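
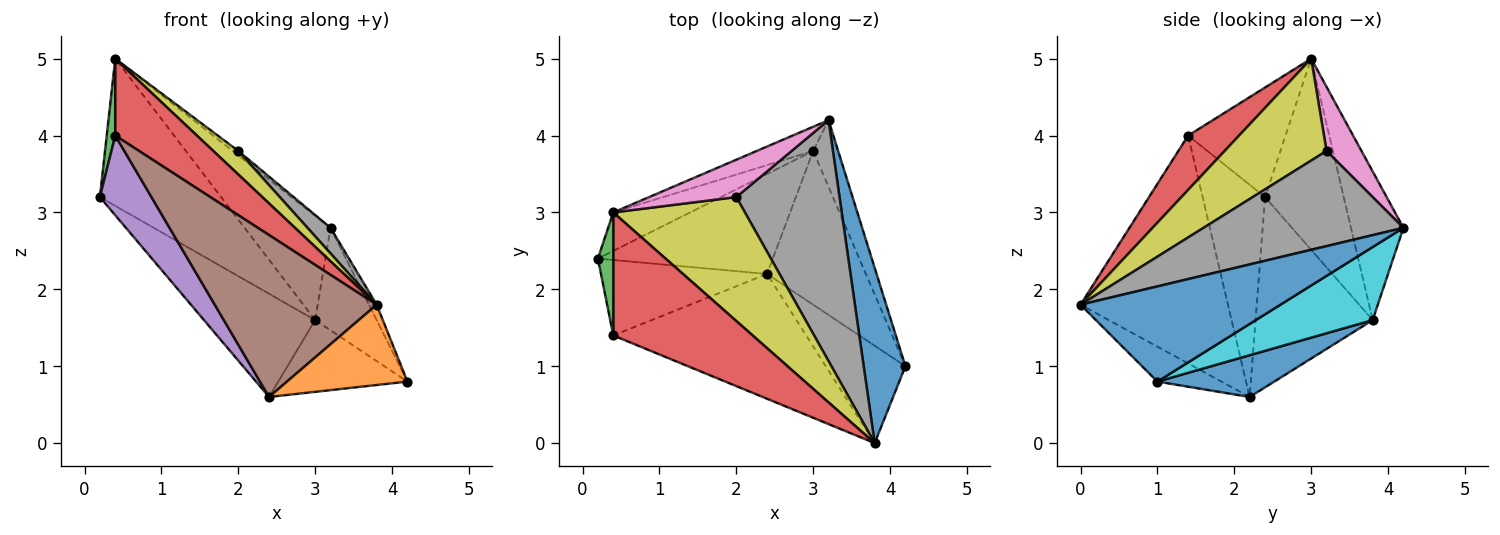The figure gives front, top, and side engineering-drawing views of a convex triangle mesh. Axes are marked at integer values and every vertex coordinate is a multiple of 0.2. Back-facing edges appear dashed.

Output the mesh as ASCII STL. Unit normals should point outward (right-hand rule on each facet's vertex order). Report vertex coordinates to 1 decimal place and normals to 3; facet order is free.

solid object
 facet normal 0.915 0.035 0.401
  outer loop
   vertex 3.8 0.0 1.8
   vertex 4.2 1.0 0.8
   vertex 3.2 4.2 2.8
  endloop
 endfacet
 facet normal -0.321 -0.603 -0.731
  outer loop
   vertex 2.4 2.2 0.6
   vertex 4.2 1.0 0.8
   vertex 3.8 0.0 1.8
  endloop
 endfacet
 facet normal -0.987 -0.087 0.138
  outer loop
   vertex 0.4 1.4 4.0
   vertex 0.4 3.0 5.0
   vertex 0.2 2.4 3.2
  endloop
 endfacet
 facet normal 0.314 -0.503 0.805
  outer loop
   vertex 0.4 1.4 4.0
   vertex 3.8 0.0 1.8
   vertex 0.4 3.0 5.0
  endloop
 endfacet
 facet normal -0.660 -0.545 -0.517
  outer loop
   vertex 0.4 1.4 4.0
   vertex 0.2 2.4 3.2
   vertex 2.4 2.2 0.6
  endloop
 endfacet
 facet normal -0.585 -0.642 -0.495
  outer loop
   vertex 0.4 1.4 4.0
   vertex 2.4 2.2 0.6
   vertex 3.8 0.0 1.8
  endloop
 endfacet
 facet normal 0.590 0.094 0.802
  outer loop
   vertex 2.0 3.2 3.8
   vertex 3.2 4.2 2.8
   vertex 0.4 3.0 5.0
  endloop
 endfacet
 facet normal 0.676 -0.078 0.733
  outer loop
   vertex 2.0 3.2 3.8
   vertex 3.8 0.0 1.8
   vertex 3.2 4.2 2.8
  endloop
 endfacet
 facet normal 0.605 -0.148 0.782
  outer loop
   vertex 2.0 3.2 3.8
   vertex 0.4 3.0 5.0
   vertex 3.8 0.0 1.8
  endloop
 endfacet
 facet normal 0.847 0.446 -0.290
  outer loop
   vertex 3.0 3.8 1.6
   vertex 3.2 4.2 2.8
   vertex 4.2 1.0 0.8
  endloop
 endfacet
 facet normal 0.357 0.395 -0.846
  outer loop
   vertex 3.0 3.8 1.6
   vertex 4.2 1.0 0.8
   vertex 2.4 2.2 0.6
  endloop
 endfacet
 facet normal -0.603 0.573 -0.555
  outer loop
   vertex 3.0 3.8 1.6
   vertex 2.4 2.2 0.6
   vertex 0.2 2.4 3.2
  endloop
 endfacet
 facet normal -0.532 0.819 -0.214
  outer loop
   vertex 3.0 3.8 1.6
   vertex 0.2 2.4 3.2
   vertex 0.4 3.0 5.0
  endloop
 endfacet
 facet normal -0.511 0.837 -0.194
  outer loop
   vertex 3.0 3.8 1.6
   vertex 0.4 3.0 5.0
   vertex 3.2 4.2 2.8
  endloop
 endfacet
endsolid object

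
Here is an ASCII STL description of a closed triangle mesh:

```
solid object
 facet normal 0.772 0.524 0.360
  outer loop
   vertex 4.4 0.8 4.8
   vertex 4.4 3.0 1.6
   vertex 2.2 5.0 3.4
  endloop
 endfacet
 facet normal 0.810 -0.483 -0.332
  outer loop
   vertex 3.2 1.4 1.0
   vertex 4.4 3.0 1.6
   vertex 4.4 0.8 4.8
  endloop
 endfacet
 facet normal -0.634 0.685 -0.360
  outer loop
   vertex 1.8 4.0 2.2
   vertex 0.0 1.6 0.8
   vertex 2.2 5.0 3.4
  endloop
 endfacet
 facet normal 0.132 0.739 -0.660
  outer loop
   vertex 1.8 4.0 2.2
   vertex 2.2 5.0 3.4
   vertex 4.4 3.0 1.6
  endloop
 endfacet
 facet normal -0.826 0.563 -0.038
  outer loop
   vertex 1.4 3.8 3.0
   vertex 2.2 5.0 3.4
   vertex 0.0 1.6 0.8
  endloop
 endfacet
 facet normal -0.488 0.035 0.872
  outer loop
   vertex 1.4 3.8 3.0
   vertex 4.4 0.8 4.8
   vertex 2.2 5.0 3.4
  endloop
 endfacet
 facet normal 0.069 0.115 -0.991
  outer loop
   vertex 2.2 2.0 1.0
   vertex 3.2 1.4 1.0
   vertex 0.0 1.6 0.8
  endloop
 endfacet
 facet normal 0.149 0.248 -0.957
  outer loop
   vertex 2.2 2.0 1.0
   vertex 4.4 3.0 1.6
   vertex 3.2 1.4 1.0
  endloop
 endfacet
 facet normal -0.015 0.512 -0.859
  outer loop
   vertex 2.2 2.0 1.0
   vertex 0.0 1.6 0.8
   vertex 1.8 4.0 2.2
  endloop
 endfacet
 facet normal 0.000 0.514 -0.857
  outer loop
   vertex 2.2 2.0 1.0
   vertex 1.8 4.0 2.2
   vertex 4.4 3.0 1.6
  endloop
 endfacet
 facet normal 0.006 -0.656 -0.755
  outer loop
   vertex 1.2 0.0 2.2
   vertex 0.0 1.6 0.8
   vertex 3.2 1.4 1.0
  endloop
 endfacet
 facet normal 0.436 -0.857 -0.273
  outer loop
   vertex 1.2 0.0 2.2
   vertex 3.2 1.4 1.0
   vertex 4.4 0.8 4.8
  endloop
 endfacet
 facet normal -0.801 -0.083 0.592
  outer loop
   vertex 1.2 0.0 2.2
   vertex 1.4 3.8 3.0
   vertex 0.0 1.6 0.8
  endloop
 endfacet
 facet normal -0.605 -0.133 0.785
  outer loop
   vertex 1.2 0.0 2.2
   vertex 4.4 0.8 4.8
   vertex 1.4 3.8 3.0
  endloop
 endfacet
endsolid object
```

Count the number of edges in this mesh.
21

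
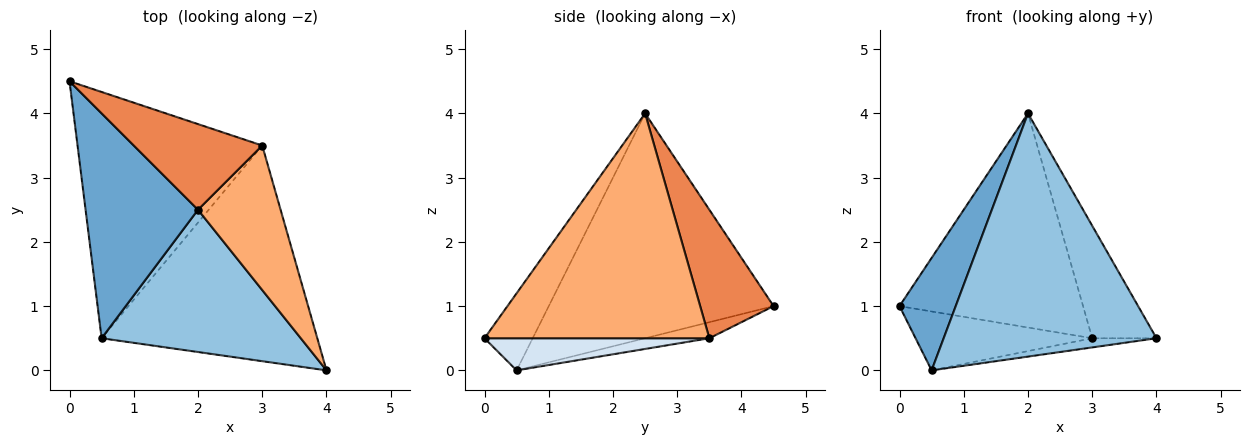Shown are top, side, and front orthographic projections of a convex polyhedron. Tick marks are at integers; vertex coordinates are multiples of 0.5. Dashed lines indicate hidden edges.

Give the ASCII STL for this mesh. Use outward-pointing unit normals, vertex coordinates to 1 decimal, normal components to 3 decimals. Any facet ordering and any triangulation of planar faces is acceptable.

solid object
 facet normal -0.873 -0.218 0.436
  outer loop
   vertex 2.0 2.5 4.0
   vertex 0.0 4.5 1.0
   vertex 0.5 0.5 0.0
  endloop
 endfacet
 facet normal -0.192 -0.847 0.496
  outer loop
   vertex 2.0 2.5 4.0
   vertex 0.5 0.5 0.0
   vertex 4.0 0.0 0.5
  endloop
 endfacet
 facet normal -0.084 0.232 -0.969
  outer loop
   vertex 3.0 3.5 0.5
   vertex 0.5 0.5 0.0
   vertex 0.0 4.5 1.0
  endloop
 endfacet
 facet normal 0.147 0.042 -0.988
  outer loop
   vertex 3.0 3.5 0.5
   vertex 4.0 0.0 0.5
   vertex 0.5 0.5 0.0
  endloop
 endfacet
 facet normal 0.348 0.870 0.348
  outer loop
   vertex 3.0 3.5 0.5
   vertex 0.0 4.5 1.0
   vertex 2.0 2.5 4.0
  endloop
 endfacet
 facet normal 0.907 0.259 0.333
  outer loop
   vertex 3.0 3.5 0.5
   vertex 2.0 2.5 4.0
   vertex 4.0 0.0 0.5
  endloop
 endfacet
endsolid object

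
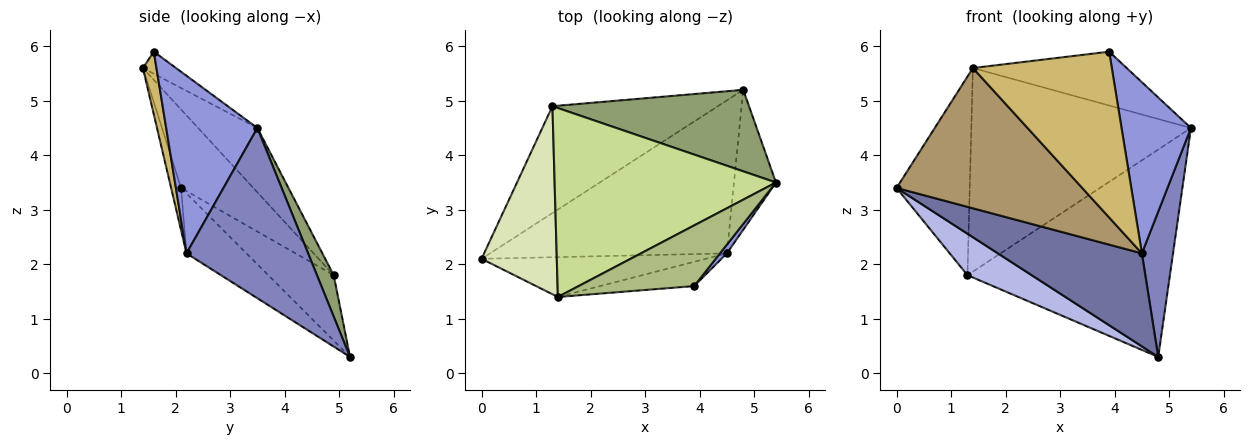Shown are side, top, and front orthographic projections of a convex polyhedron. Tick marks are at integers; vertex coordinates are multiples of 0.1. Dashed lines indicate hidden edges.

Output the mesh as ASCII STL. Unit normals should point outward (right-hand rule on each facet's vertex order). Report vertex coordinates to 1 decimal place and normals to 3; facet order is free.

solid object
 facet normal -0.211 -0.508 -0.835
  outer loop
   vertex 4.5 2.2 2.2
   vertex 0.0 2.1 3.4
   vertex 4.8 5.2 0.3
  endloop
 endfacet
 facet normal 0.942 -0.241 -0.232
  outer loop
   vertex 4.5 2.2 2.2
   vertex 4.8 5.2 0.3
   vertex 5.4 3.5 4.5
  endloop
 endfacet
 facet normal 0.795 -0.605 0.031
  outer loop
   vertex 4.5 2.2 2.2
   vertex 5.4 3.5 4.5
   vertex 3.9 1.6 5.9
  endloop
 endfacet
 facet normal -0.346 -0.339 -0.875
  outer loop
   vertex 1.3 4.9 1.8
   vertex 4.8 5.2 0.3
   vertex 0.0 2.1 3.4
  endloop
 endfacet
 facet normal 0.077 0.928 0.365
  outer loop
   vertex 1.3 4.9 1.8
   vertex 5.4 3.5 4.5
   vertex 4.8 5.2 0.3
  endloop
 endfacet
 facet normal -0.141 0.657 0.740
  outer loop
   vertex 1.4 1.4 5.6
   vertex 3.9 1.6 5.9
   vertex 5.4 3.5 4.5
  endloop
 endfacet
 facet normal -0.194 0.719 0.667
  outer loop
   vertex 1.4 1.4 5.6
   vertex 5.4 3.5 4.5
   vertex 1.3 4.9 1.8
  endloop
 endfacet
 facet normal -0.583 0.590 0.559
  outer loop
   vertex 1.4 1.4 5.6
   vertex 1.3 4.9 1.8
   vertex 0.0 2.1 3.4
  endloop
 endfacet
 facet normal -0.051 -0.961 -0.273
  outer loop
   vertex 1.4 1.4 5.6
   vertex 0.0 2.1 3.4
   vertex 4.5 2.2 2.2
  endloop
 endfacet
 facet normal 0.096 -0.985 -0.144
  outer loop
   vertex 1.4 1.4 5.6
   vertex 4.5 2.2 2.2
   vertex 3.9 1.6 5.9
  endloop
 endfacet
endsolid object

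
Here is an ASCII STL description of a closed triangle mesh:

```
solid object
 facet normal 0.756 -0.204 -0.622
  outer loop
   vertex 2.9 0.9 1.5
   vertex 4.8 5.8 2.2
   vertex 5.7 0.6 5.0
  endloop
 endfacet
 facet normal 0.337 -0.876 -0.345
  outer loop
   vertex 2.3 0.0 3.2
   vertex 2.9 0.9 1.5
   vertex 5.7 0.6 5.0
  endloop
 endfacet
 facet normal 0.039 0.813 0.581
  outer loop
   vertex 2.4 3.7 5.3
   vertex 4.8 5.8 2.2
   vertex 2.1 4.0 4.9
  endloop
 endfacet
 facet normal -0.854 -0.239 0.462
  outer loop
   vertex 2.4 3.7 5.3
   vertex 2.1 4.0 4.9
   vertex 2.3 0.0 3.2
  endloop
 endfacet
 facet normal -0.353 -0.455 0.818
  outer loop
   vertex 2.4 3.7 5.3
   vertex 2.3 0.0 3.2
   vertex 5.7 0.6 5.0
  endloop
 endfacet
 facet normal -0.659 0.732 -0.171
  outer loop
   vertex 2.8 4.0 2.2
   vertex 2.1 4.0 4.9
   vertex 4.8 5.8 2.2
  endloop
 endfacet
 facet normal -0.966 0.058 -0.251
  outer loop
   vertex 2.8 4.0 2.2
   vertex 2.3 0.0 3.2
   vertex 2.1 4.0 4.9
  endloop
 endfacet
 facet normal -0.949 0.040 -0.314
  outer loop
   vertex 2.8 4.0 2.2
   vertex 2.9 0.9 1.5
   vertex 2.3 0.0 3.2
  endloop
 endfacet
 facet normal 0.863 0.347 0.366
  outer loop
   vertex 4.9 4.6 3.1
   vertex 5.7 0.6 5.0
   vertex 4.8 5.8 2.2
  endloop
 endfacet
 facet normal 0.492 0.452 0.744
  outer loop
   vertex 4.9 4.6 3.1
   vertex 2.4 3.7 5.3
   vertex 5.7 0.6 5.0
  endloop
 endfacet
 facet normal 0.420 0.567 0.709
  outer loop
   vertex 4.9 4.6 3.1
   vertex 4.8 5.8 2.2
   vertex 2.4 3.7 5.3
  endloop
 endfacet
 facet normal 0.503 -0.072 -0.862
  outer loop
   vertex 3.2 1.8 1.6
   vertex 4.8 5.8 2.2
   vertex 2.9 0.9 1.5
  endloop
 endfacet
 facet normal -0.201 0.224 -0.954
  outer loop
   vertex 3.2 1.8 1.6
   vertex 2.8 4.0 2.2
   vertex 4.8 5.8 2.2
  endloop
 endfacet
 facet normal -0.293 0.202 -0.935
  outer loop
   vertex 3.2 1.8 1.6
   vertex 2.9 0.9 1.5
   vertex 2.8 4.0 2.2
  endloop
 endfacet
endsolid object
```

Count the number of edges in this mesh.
21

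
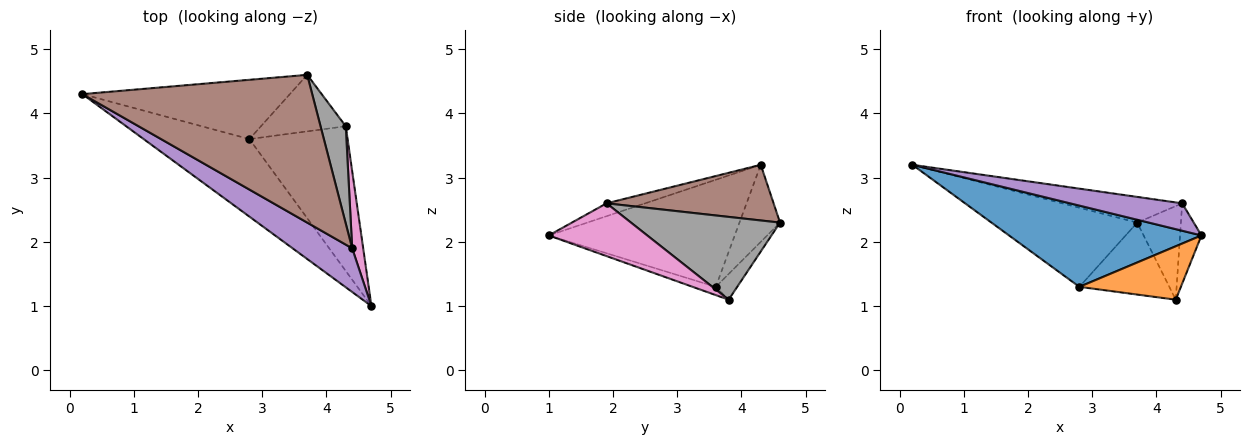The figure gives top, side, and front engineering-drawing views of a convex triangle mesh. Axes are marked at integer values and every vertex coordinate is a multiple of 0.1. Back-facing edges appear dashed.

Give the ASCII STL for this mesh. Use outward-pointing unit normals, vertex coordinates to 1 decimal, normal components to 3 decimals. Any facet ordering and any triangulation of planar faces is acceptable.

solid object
 facet normal -0.573 -0.593 -0.566
  outer loop
   vertex 2.8 3.6 1.3
   vertex 4.7 1.0 2.1
   vertex 0.2 4.3 3.2
  endloop
 endfacet
 facet normal -0.079 -0.345 -0.935
  outer loop
   vertex 2.8 3.6 1.3
   vertex 4.3 3.8 1.1
   vertex 4.7 1.0 2.1
  endloop
 endfacet
 facet normal -0.217 0.781 -0.585
  outer loop
   vertex 2.8 3.6 1.3
   vertex 0.2 4.3 3.2
   vertex 3.7 4.6 2.3
  endloop
 endfacet
 facet normal -0.184 0.773 -0.607
  outer loop
   vertex 2.8 3.6 1.3
   vertex 3.7 4.6 2.3
   vertex 4.3 3.8 1.1
  endloop
 endfacet
 facet normal -0.180 -0.523 0.833
  outer loop
   vertex 4.4 1.9 2.6
   vertex 0.2 4.3 3.2
   vertex 4.7 1.0 2.1
  endloop
 endfacet
 facet normal 0.232 0.167 0.958
  outer loop
   vertex 4.4 1.9 2.6
   vertex 3.7 4.6 2.3
   vertex 0.2 4.3 3.2
  endloop
 endfacet
 facet normal 0.957 0.208 0.200
  outer loop
   vertex 4.4 1.9 2.6
   vertex 4.7 1.0 2.1
   vertex 4.3 3.8 1.1
  endloop
 endfacet
 facet normal 0.921 0.270 0.281
  outer loop
   vertex 4.4 1.9 2.6
   vertex 4.3 3.8 1.1
   vertex 3.7 4.6 2.3
  endloop
 endfacet
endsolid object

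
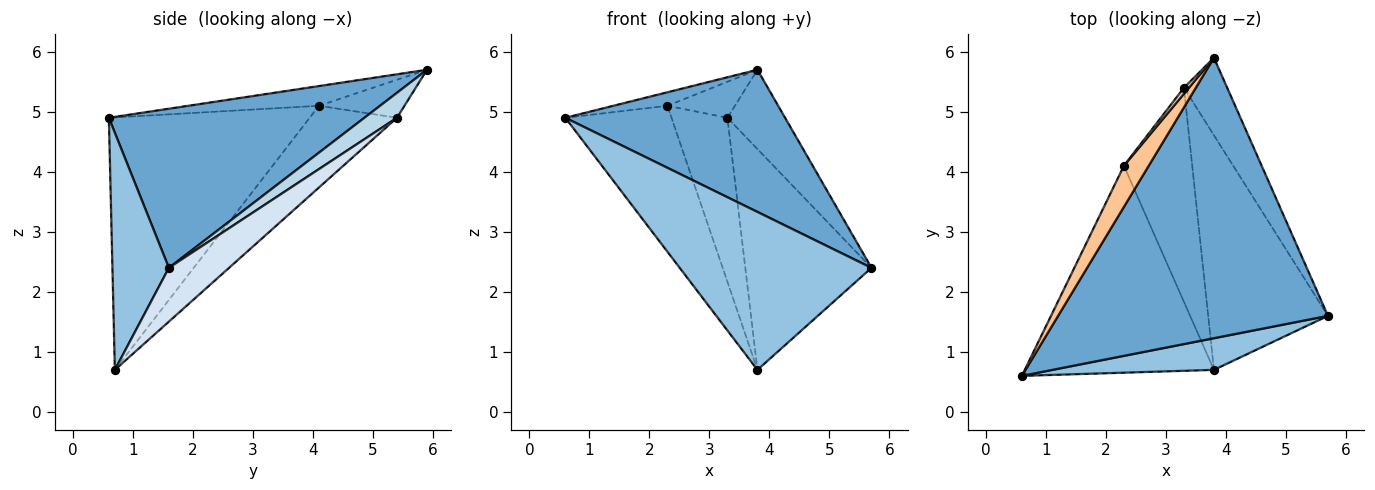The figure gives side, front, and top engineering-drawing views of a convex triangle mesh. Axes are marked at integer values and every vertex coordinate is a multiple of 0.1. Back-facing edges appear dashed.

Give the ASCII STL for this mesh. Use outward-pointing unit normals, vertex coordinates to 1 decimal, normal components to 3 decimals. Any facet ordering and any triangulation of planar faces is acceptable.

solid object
 facet normal 0.465 -0.400 0.789
  outer loop
   vertex 3.8 5.9 5.7
   vertex 0.6 0.6 4.9
   vertex 5.7 1.6 2.4
  endloop
 endfacet
 facet normal 0.277 -0.942 0.189
  outer loop
   vertex 3.8 0.7 0.7
   vertex 5.7 1.6 2.4
   vertex 0.6 0.6 4.9
  endloop
 endfacet
 facet normal 0.374 0.663 -0.648
  outer loop
   vertex 3.3 5.4 4.9
   vertex 3.8 5.9 5.7
   vertex 5.7 1.6 2.4
  endloop
 endfacet
 facet normal 0.311 0.652 -0.692
  outer loop
   vertex 3.3 5.4 4.9
   vertex 5.7 1.6 2.4
   vertex 3.8 0.7 0.7
  endloop
 endfacet
 facet normal -0.737 0.390 -0.552
  outer loop
   vertex 2.3 4.1 5.1
   vertex 3.8 0.7 0.7
   vertex 0.6 0.6 4.9
  endloop
 endfacet
 facet normal -0.689 0.441 -0.576
  outer loop
   vertex 2.3 4.1 5.1
   vertex 3.3 5.4 4.9
   vertex 3.8 0.7 0.7
  endloop
 endfacet
 facet normal -0.602 0.249 0.758
  outer loop
   vertex 2.3 4.1 5.1
   vertex 0.6 0.6 4.9
   vertex 3.8 5.9 5.7
  endloop
 endfacet
 facet normal -0.781 0.616 0.103
  outer loop
   vertex 2.3 4.1 5.1
   vertex 3.8 5.9 5.7
   vertex 3.3 5.4 4.9
  endloop
 endfacet
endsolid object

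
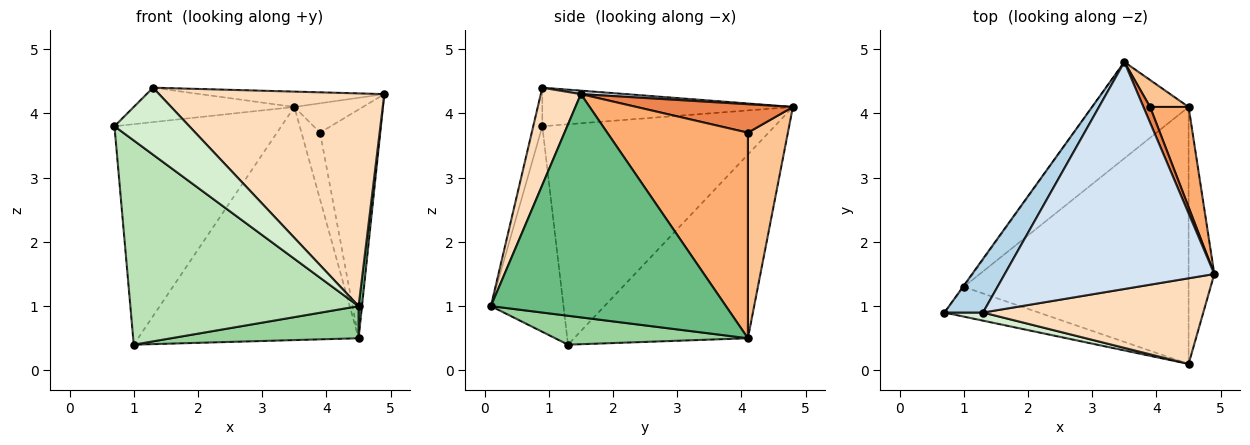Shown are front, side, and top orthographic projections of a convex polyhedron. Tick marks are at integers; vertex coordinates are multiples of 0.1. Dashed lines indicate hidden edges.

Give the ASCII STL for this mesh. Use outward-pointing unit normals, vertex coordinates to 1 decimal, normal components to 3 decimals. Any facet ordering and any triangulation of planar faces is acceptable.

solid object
 facet normal -0.812 0.583 -0.003
  outer loop
   vertex 1.0 1.3 0.4
   vertex 0.7 0.9 3.8
   vertex 3.5 4.8 4.1
  endloop
 endfacet
 facet normal -0.589 0.747 -0.309
  outer loop
   vertex 4.5 4.1 0.5
   vertex 1.0 1.3 0.4
   vertex 3.5 4.8 4.1
  endloop
 endfacet
 facet normal -0.644 0.413 0.644
  outer loop
   vertex 1.3 0.9 4.4
   vertex 3.5 4.8 4.1
   vertex 0.7 0.9 3.8
  endloop
 endfacet
 facet normal 0.016 0.067 0.998
  outer loop
   vertex 1.3 0.9 4.4
   vertex 4.9 1.5 4.3
   vertex 3.5 4.8 4.1
  endloop
 endfacet
 facet normal 0.896 0.393 0.209
  outer loop
   vertex 3.9 4.1 3.7
   vertex 3.5 4.8 4.1
   vertex 4.9 1.5 4.3
  endloop
 endfacet
 facet normal 0.906 0.388 0.170
  outer loop
   vertex 3.9 4.1 3.7
   vertex 4.9 1.5 4.3
   vertex 4.5 4.1 0.5
  endloop
 endfacet
 facet normal 0.894 0.415 0.168
  outer loop
   vertex 3.9 4.1 3.7
   vertex 4.5 4.1 0.5
   vertex 3.5 4.8 4.1
  endloop
 endfacet
 facet normal 0.163 -0.915 0.369
  outer loop
   vertex 4.5 0.1 1.0
   vertex 4.9 1.5 4.3
   vertex 1.3 0.9 4.4
  endloop
 endfacet
 facet normal 0.993 -0.014 -0.114
  outer loop
   vertex 4.5 0.1 1.0
   vertex 4.5 4.1 0.5
   vertex 4.9 1.5 4.3
  endloop
 endfacet
 facet normal 0.127 -0.123 -0.984
  outer loop
   vertex 4.5 0.1 1.0
   vertex 1.0 1.3 0.4
   vertex 4.5 4.1 0.5
  endloop
 endfacet
 facet normal -0.300 -0.944 -0.138
  outer loop
   vertex 4.5 0.1 1.0
   vertex 0.7 0.9 3.8
   vertex 1.0 1.3 0.4
  endloop
 endfacet
 facet normal -0.119 -0.986 0.119
  outer loop
   vertex 4.5 0.1 1.0
   vertex 1.3 0.9 4.4
   vertex 0.7 0.9 3.8
  endloop
 endfacet
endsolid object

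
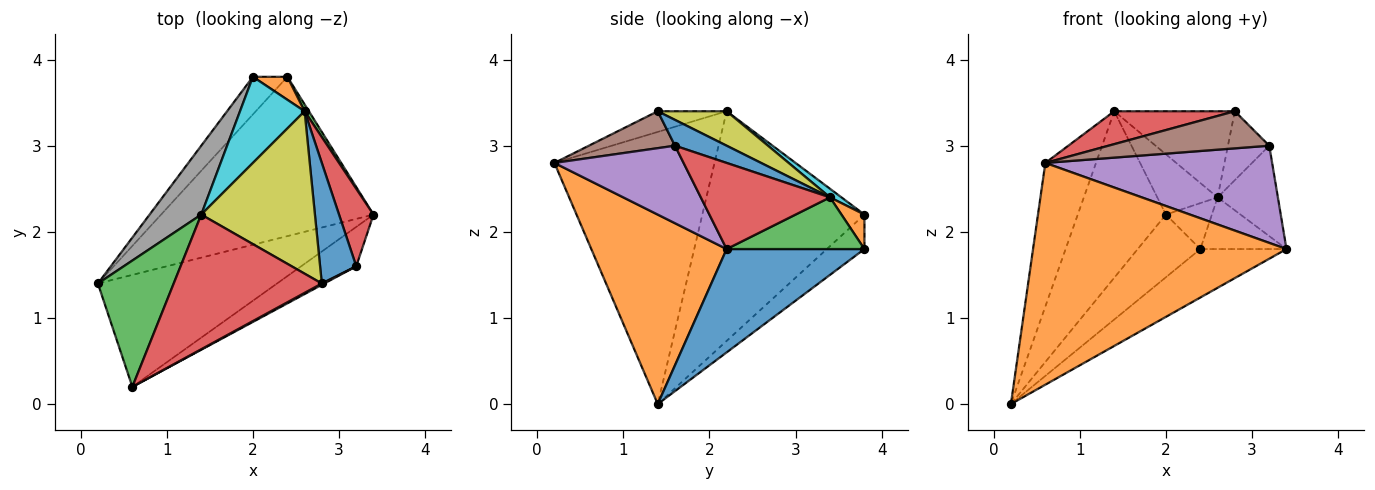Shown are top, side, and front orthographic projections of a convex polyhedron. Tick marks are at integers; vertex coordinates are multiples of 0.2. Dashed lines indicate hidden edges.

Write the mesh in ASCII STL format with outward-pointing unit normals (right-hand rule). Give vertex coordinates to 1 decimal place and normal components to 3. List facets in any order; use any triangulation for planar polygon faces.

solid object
 facet normal 0.422 0.264 -0.867
  outer loop
   vertex 2.4 3.8 1.8
   vertex 3.4 2.2 1.8
   vertex 0.2 1.4 0.0
  endloop
 endfacet
 facet normal 0.430 -0.806 -0.407
  outer loop
   vertex 0.6 0.2 2.8
   vertex 0.2 1.4 0.0
   vertex 3.4 2.2 1.8
  endloop
 endfacet
 facet normal -0.921 0.292 0.257
  outer loop
   vertex 1.4 2.2 3.4
   vertex 0.2 1.4 0.0
   vertex 0.6 0.2 2.8
  endloop
 endfacet
 facet normal -0.134 -0.235 0.963
  outer loop
   vertex 1.4 2.2 3.4
   vertex 0.6 0.2 2.8
   vertex 2.8 1.4 3.4
  endloop
 endfacet
 facet normal 0.467 -0.820 -0.332
  outer loop
   vertex 3.2 1.6 3.0
   vertex 0.6 0.2 2.8
   vertex 3.4 2.2 1.8
  endloop
 endfacet
 facet normal 0.472 -0.881 0.031
  outer loop
   vertex 3.2 1.6 3.0
   vertex 2.8 1.4 3.4
   vertex 0.6 0.2 2.8
  endloop
 endfacet
 facet normal -0.457 0.762 -0.457
  outer loop
   vertex 2.0 3.8 2.2
   vertex 2.4 3.8 1.8
   vertex 0.2 1.4 0.0
  endloop
 endfacet
 facet normal -0.862 0.469 0.194
  outer loop
   vertex 2.0 3.8 2.2
   vertex 0.2 1.4 0.0
   vertex 1.4 2.2 3.4
  endloop
 endfacet
 facet normal 0.259 0.453 0.853
  outer loop
   vertex 2.6 3.4 2.4
   vertex 1.4 2.2 3.4
   vertex 2.8 1.4 3.4
  endloop
 endfacet
 facet normal 0.109 0.570 0.814
  outer loop
   vertex 2.6 3.4 2.4
   vertex 2.0 3.8 2.2
   vertex 1.4 2.2 3.4
  endloop
 endfacet
 facet normal 0.527 0.422 0.738
  outer loop
   vertex 2.6 3.4 2.4
   vertex 2.8 1.4 3.4
   vertex 3.2 1.6 3.0
  endloop
 endfacet
 facet normal 0.408 0.816 0.408
  outer loop
   vertex 2.6 3.4 2.4
   vertex 2.4 3.8 1.8
   vertex 2.0 3.8 2.2
  endloop
 endfacet
 facet normal 0.846 0.529 0.070
  outer loop
   vertex 2.6 3.4 2.4
   vertex 3.4 2.2 1.8
   vertex 2.4 3.8 1.8
  endloop
 endfacet
 facet normal 0.852 0.398 0.341
  outer loop
   vertex 2.6 3.4 2.4
   vertex 3.2 1.6 3.0
   vertex 3.4 2.2 1.8
  endloop
 endfacet
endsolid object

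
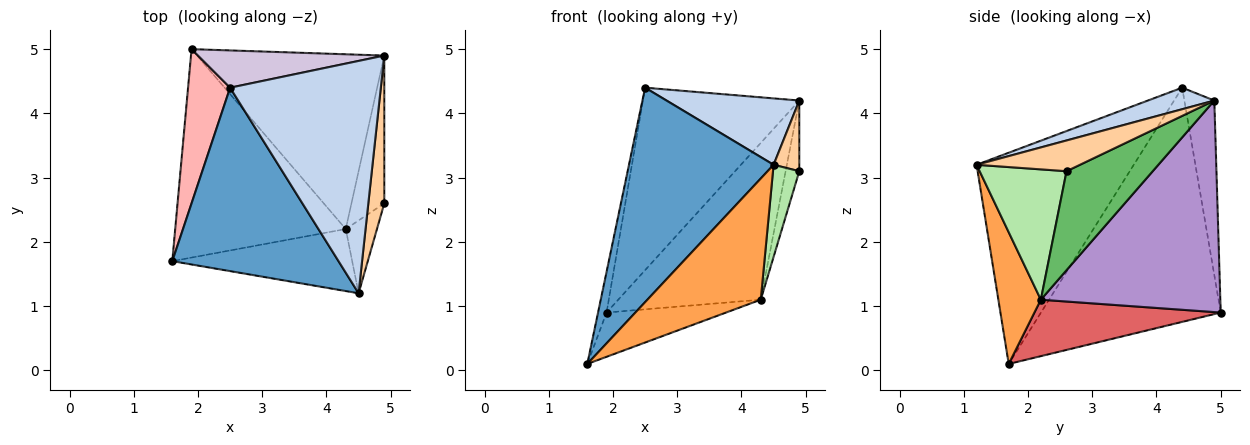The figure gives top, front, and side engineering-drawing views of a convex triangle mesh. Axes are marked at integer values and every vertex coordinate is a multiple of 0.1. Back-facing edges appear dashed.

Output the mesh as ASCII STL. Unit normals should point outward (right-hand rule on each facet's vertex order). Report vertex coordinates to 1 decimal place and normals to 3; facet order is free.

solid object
 facet normal -0.637 -0.586 0.501
  outer loop
   vertex 2.5 4.4 4.4
   vertex 1.6 1.7 0.1
   vertex 4.5 1.2 3.2
  endloop
 endfacet
 facet normal 0.136 -0.272 0.953
  outer loop
   vertex 2.5 4.4 4.4
   vertex 4.5 1.2 3.2
   vertex 4.9 4.9 4.2
  endloop
 endfacet
 facet normal 0.316 -0.844 -0.432
  outer loop
   vertex 4.3 2.2 1.1
   vertex 4.5 1.2 3.2
   vertex 1.6 1.7 0.1
  endloop
 endfacet
 facet normal 0.866 -0.215 0.450
  outer loop
   vertex 4.9 2.6 3.1
   vertex 4.9 4.9 4.2
   vertex 4.5 1.2 3.2
  endloop
 endfacet
 facet normal 0.939 0.149 -0.311
  outer loop
   vertex 4.9 2.6 3.1
   vertex 4.3 2.2 1.1
   vertex 4.9 4.9 4.2
  endloop
 endfacet
 facet normal 0.933 -0.282 -0.223
  outer loop
   vertex 4.9 2.6 3.1
   vertex 4.5 1.2 3.2
   vertex 4.3 2.2 1.1
  endloop
 endfacet
 facet normal 0.308 0.198 -0.931
  outer loop
   vertex 1.9 5.0 0.9
   vertex 4.3 2.2 1.1
   vertex 1.6 1.7 0.1
  endloop
 endfacet
 facet normal -0.983 0.047 0.177
  outer loop
   vertex 1.9 5.0 0.9
   vertex 1.6 1.7 0.1
   vertex 2.5 4.4 4.4
  endloop
 endfacet
 facet normal 0.644 0.511 -0.570
  outer loop
   vertex 1.9 5.0 0.9
   vertex 4.9 4.9 4.2
   vertex 4.3 2.2 1.1
  endloop
 endfacet
 facet normal -0.184 0.963 0.197
  outer loop
   vertex 1.9 5.0 0.9
   vertex 2.5 4.4 4.4
   vertex 4.9 4.9 4.2
  endloop
 endfacet
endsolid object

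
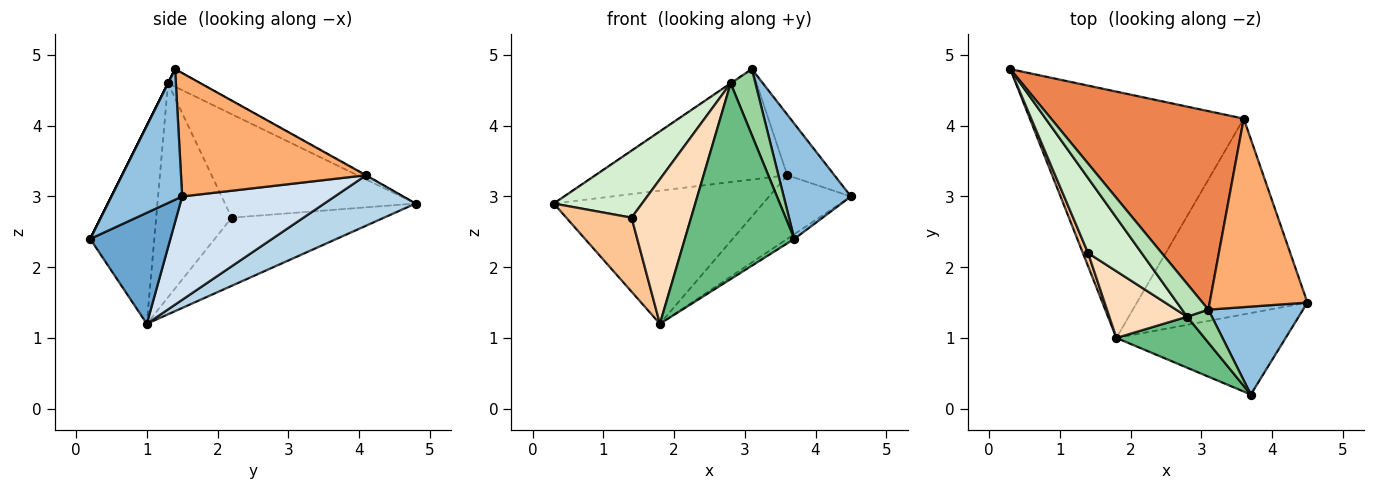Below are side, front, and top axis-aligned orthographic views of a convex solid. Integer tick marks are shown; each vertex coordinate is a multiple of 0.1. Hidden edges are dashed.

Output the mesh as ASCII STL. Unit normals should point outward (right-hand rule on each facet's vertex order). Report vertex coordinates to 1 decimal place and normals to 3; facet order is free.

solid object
 facet normal 0.548 0.048 -0.835
  outer loop
   vertex 3.7 0.2 2.4
   vertex 1.8 1.0 1.2
   vertex 4.5 1.5 3.0
  endloop
 endfacet
 facet normal 0.642 -0.610 0.465
  outer loop
   vertex 3.7 0.2 2.4
   vertex 4.5 1.5 3.0
   vertex 3.1 1.4 4.8
  endloop
 endfacet
 facet normal 0.203 0.466 -0.861
  outer loop
   vertex 3.6 4.1 3.3
   vertex 1.8 1.0 1.2
   vertex 0.3 4.8 2.9
  endloop
 endfacet
 facet normal 0.500 0.268 -0.824
  outer loop
   vertex 3.6 4.1 3.3
   vertex 4.5 1.5 3.0
   vertex 1.8 1.0 1.2
  endloop
 endfacet
 facet normal -0.003 0.486 0.874
  outer loop
   vertex 3.6 4.1 3.3
   vertex 0.3 4.8 2.9
   vertex 3.1 1.4 4.8
  endloop
 endfacet
 facet normal 0.769 0.196 0.609
  outer loop
   vertex 3.6 4.1 3.3
   vertex 3.1 1.4 4.8
   vertex 4.5 1.5 3.0
  endloop
 endfacet
 facet normal -0.917 -0.393 0.070
  outer loop
   vertex 1.4 2.2 2.7
   vertex 0.3 4.8 2.9
   vertex 1.8 1.0 1.2
  endloop
 endfacet
 facet normal -0.755 -0.595 0.275
  outer loop
   vertex 2.8 1.3 4.6
   vertex 1.4 2.2 2.7
   vertex 1.8 1.0 1.2
  endloop
 endfacet
 facet normal -0.493 -0.842 0.219
  outer loop
   vertex 2.8 1.3 4.6
   vertex 1.8 1.0 1.2
   vertex 3.7 0.2 2.4
  endloop
 endfacet
 facet normal 0.000 -0.894 0.447
  outer loop
   vertex 2.8 1.3 4.6
   vertex 3.7 0.2 2.4
   vertex 3.1 1.4 4.8
  endloop
 endfacet
 facet normal -0.556 0.006 0.831
  outer loop
   vertex 2.8 1.3 4.6
   vertex 3.1 1.4 4.8
   vertex 0.3 4.8 2.9
  endloop
 endfacet
 facet normal -0.821 -0.380 0.425
  outer loop
   vertex 2.8 1.3 4.6
   vertex 0.3 4.8 2.9
   vertex 1.4 2.2 2.7
  endloop
 endfacet
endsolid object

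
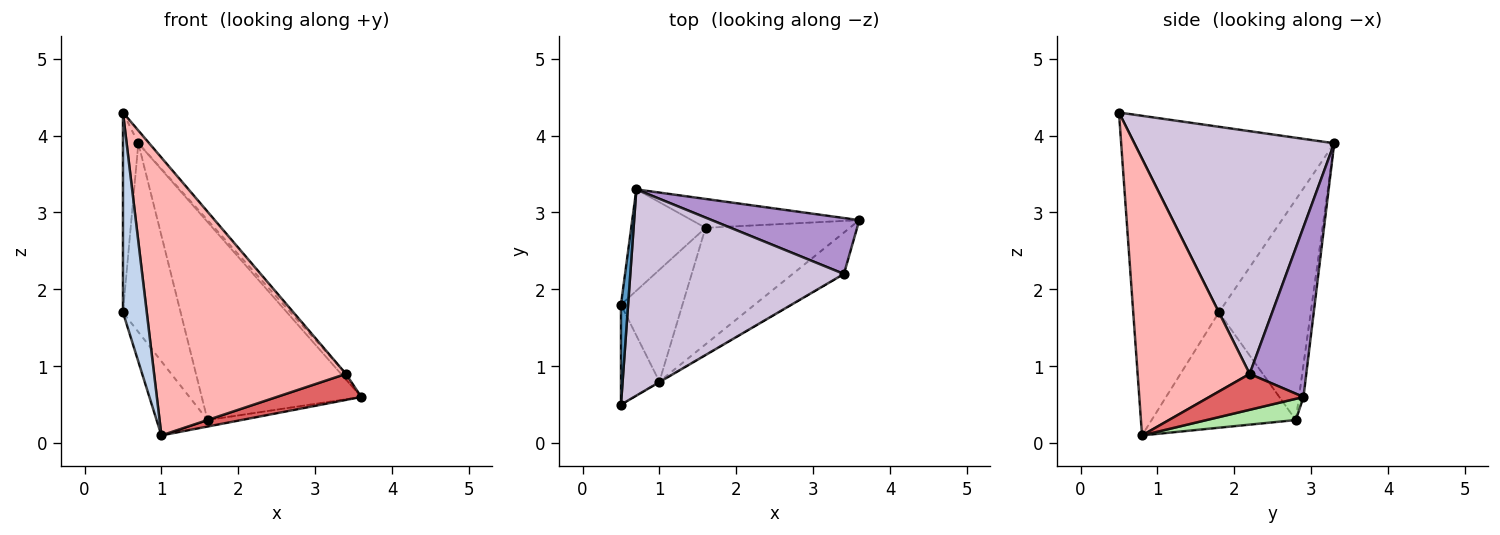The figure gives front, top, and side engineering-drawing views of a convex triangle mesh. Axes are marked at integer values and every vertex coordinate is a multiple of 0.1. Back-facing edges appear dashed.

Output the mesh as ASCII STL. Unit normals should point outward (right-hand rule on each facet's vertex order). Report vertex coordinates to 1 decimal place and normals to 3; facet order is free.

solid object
 facet normal -0.996 0.077 0.038
  outer loop
   vertex 0.5 0.5 4.3
   vertex 0.7 3.3 3.9
   vertex 0.5 1.8 1.7
  endloop
 endfacet
 facet normal -0.955 -0.265 -0.133
  outer loop
   vertex 1.0 0.8 0.1
   vertex 0.5 0.5 4.3
   vertex 0.5 1.8 1.7
  endloop
 endfacet
 facet normal -0.814 0.511 -0.275
  outer loop
   vertex 1.6 2.8 0.3
   vertex 0.5 1.8 1.7
   vertex 0.7 3.3 3.9
  endloop
 endfacet
 facet normal -0.028 0.989 -0.144
  outer loop
   vertex 1.6 2.8 0.3
   vertex 0.7 3.3 3.9
   vertex 3.6 2.9 0.6
  endloop
 endfacet
 facet normal -0.842 0.298 -0.449
  outer loop
   vertex 1.6 2.8 0.3
   vertex 1.0 0.8 0.1
   vertex 0.5 1.8 1.7
  endloop
 endfacet
 facet normal 0.145 0.055 -0.988
  outer loop
   vertex 1.6 2.8 0.3
   vertex 3.6 2.9 0.6
   vertex 1.0 0.8 0.1
  endloop
 endfacet
 facet normal 0.510 -0.458 -0.728
  outer loop
   vertex 3.4 2.2 0.9
   vertex 1.0 0.8 0.1
   vertex 3.6 2.9 0.6
  endloop
 endfacet
 facet normal 0.504 -0.864 -0.002
  outer loop
   vertex 3.4 2.2 0.9
   vertex 0.5 0.5 4.3
   vertex 1.0 0.8 0.1
  endloop
 endfacet
 facet normal 0.753 0.065 0.654
  outer loop
   vertex 3.4 2.2 0.9
   vertex 3.6 2.9 0.6
   vertex 0.7 3.3 3.9
  endloop
 endfacet
 facet normal 0.750 0.041 0.660
  outer loop
   vertex 3.4 2.2 0.9
   vertex 0.7 3.3 3.9
   vertex 0.5 0.5 4.3
  endloop
 endfacet
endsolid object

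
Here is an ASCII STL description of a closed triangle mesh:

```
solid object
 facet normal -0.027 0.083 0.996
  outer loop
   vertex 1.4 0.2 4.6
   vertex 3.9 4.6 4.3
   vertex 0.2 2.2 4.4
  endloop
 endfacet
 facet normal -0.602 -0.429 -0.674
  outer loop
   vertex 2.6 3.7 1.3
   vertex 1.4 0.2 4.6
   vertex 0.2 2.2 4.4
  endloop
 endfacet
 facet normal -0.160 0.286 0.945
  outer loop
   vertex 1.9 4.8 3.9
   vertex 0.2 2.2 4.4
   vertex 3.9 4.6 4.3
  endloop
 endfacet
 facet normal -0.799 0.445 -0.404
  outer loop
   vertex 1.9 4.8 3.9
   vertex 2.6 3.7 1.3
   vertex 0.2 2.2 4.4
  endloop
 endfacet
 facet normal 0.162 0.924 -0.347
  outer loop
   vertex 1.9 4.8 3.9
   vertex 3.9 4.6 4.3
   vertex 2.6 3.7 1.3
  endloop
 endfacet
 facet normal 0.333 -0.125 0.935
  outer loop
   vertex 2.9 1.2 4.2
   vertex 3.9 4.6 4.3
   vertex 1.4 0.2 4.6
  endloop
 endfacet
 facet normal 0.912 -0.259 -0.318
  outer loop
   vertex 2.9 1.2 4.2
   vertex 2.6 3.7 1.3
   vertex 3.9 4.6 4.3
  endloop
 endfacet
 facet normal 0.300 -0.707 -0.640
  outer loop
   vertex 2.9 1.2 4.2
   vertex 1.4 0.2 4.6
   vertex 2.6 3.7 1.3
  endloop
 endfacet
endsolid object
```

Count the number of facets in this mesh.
8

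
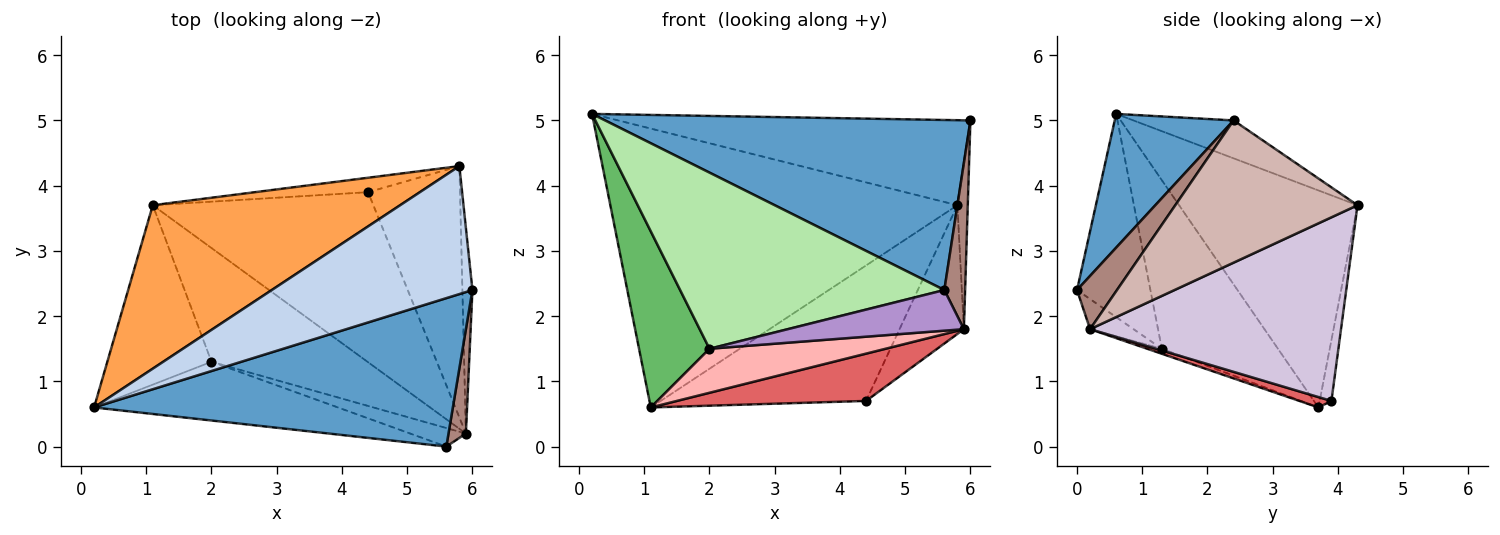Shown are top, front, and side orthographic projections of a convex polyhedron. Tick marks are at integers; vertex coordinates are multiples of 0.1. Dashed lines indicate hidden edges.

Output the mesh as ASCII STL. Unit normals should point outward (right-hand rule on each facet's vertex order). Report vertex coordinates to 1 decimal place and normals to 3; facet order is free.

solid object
 facet normal 0.238 -0.732 0.639
  outer loop
   vertex 5.6 0.0 2.4
   vertex 6.0 2.4 5.0
   vertex 0.2 0.6 5.1
  endloop
 endfacet
 facet normal -0.155 0.547 0.823
  outer loop
   vertex 5.8 4.3 3.7
   vertex 0.2 0.6 5.1
   vertex 6.0 2.4 5.0
  endloop
 endfacet
 facet normal -0.406 0.789 0.462
  outer loop
   vertex 5.8 4.3 3.7
   vertex 1.1 3.7 0.6
   vertex 0.2 0.6 5.1
  endloop
 endfacet
 facet normal -0.057 0.993 -0.106
  outer loop
   vertex 5.8 4.3 3.7
   vertex 4.4 3.9 0.7
   vertex 1.1 3.7 0.6
  endloop
 endfacet
 facet normal -0.756 -0.459 -0.467
  outer loop
   vertex 2.0 1.3 1.5
   vertex 0.2 0.6 5.1
   vertex 1.1 3.7 0.6
  endloop
 endfacet
 facet normal -0.255 -0.917 -0.306
  outer loop
   vertex 2.0 1.3 1.5
   vertex 5.6 0.0 2.4
   vertex 0.2 0.6 5.1
  endloop
 endfacet
 facet normal 0.045 -0.268 -0.962
  outer loop
   vertex 5.9 0.2 1.8
   vertex 1.1 3.7 0.6
   vertex 4.4 3.9 0.7
  endloop
 endfacet
 facet normal -0.030 -0.361 -0.932
  outer loop
   vertex 5.9 0.2 1.8
   vertex 2.0 1.3 1.5
   vertex 1.1 3.7 0.6
  endloop
 endfacet
 facet normal -0.219 -0.887 -0.405
  outer loop
   vertex 5.9 0.2 1.8
   vertex 5.6 0.0 2.4
   vertex 2.0 1.3 1.5
  endloop
 endfacet
 facet normal 0.871 0.224 -0.437
  outer loop
   vertex 5.9 0.2 1.8
   vertex 4.4 3.9 0.7
   vertex 5.8 4.3 3.7
  endloop
 endfacet
 facet normal 0.852 -0.443 0.278
  outer loop
   vertex 5.9 0.2 1.8
   vertex 6.0 2.4 5.0
   vertex 5.6 0.0 2.4
  endloop
 endfacet
 facet normal 0.996 0.057 -0.070
  outer loop
   vertex 5.9 0.2 1.8
   vertex 5.8 4.3 3.7
   vertex 6.0 2.4 5.0
  endloop
 endfacet
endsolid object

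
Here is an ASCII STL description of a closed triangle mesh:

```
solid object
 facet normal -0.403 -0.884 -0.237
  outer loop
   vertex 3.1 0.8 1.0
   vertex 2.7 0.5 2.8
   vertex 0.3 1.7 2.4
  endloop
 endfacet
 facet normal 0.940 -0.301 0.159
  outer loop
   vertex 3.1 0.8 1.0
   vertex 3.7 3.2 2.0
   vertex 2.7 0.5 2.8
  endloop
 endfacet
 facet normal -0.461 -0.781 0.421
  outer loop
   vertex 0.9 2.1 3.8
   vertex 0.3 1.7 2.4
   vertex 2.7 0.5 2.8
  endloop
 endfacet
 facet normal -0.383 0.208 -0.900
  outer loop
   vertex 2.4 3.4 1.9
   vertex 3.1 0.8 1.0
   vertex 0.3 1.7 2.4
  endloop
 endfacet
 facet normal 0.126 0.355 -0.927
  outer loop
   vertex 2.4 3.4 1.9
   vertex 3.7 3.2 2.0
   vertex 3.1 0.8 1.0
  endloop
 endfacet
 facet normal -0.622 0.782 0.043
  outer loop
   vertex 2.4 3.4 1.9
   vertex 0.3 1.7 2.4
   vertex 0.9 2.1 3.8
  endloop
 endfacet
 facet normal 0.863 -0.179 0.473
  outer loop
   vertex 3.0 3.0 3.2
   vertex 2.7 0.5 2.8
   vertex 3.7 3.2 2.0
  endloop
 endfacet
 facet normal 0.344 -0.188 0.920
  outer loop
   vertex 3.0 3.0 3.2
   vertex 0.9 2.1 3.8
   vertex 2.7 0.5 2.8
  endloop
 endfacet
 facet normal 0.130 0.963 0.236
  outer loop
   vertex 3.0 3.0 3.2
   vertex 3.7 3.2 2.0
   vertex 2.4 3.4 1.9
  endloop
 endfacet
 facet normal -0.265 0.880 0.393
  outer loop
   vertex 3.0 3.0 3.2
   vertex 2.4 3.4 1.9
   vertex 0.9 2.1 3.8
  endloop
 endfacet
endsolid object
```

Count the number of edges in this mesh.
15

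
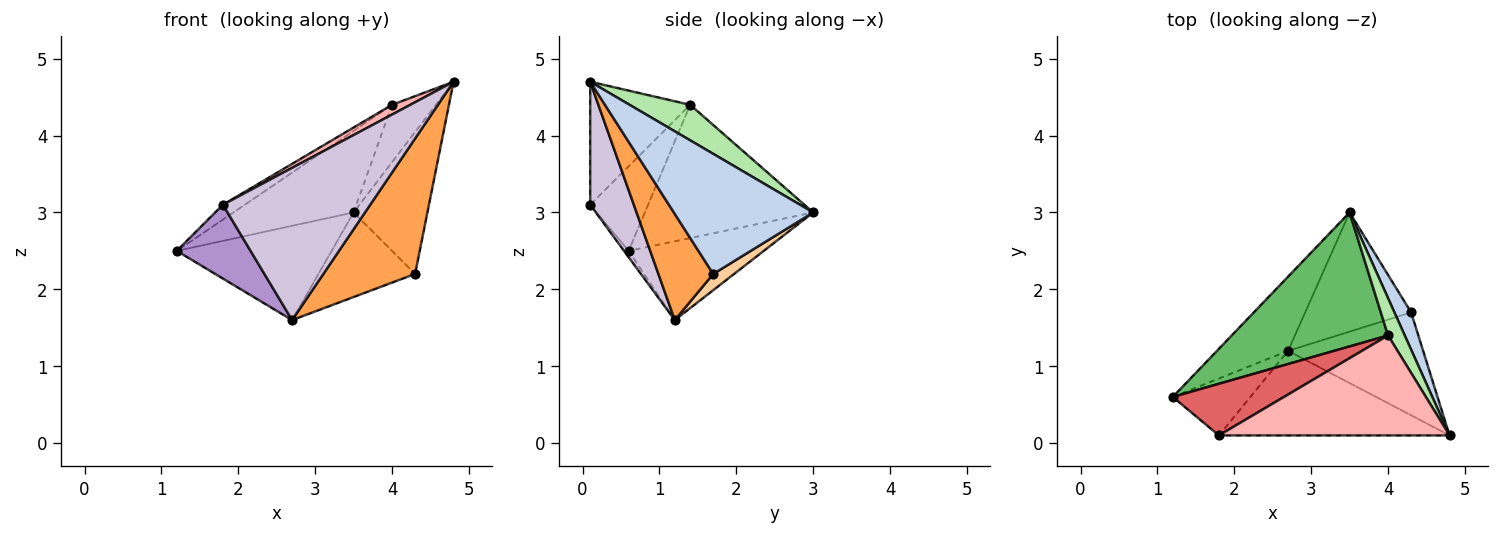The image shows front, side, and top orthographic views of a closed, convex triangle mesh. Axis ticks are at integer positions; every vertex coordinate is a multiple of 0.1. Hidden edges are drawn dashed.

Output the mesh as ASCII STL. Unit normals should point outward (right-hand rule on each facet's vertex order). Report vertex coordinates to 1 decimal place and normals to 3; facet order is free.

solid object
 facet normal -0.565 0.648 -0.510
  outer loop
   vertex 2.7 1.2 1.6
   vertex 1.2 0.6 2.5
   vertex 3.5 3.0 3.0
  endloop
 endfacet
 facet normal 0.877 0.465 0.122
  outer loop
   vertex 4.3 1.7 2.2
   vertex 3.5 3.0 3.0
   vertex 4.8 0.1 4.7
  endloop
 endfacet
 facet normal 0.430 -0.719 -0.546
  outer loop
   vertex 4.3 1.7 2.2
   vertex 4.8 0.1 4.7
   vertex 2.7 1.2 1.6
  endloop
 endfacet
 facet normal 0.124 0.574 -0.809
  outer loop
   vertex 4.3 1.7 2.2
   vertex 2.7 1.2 1.6
   vertex 3.5 3.0 3.0
  endloop
 endfacet
 facet normal -0.589 0.420 0.691
  outer loop
   vertex 4.0 1.4 4.4
   vertex 3.5 3.0 3.0
   vertex 1.2 0.6 2.5
  endloop
 endfacet
 facet normal 0.757 0.548 0.356
  outer loop
   vertex 4.0 1.4 4.4
   vertex 4.8 0.1 4.7
   vertex 3.5 3.0 3.0
  endloop
 endfacet
 facet normal -0.590 0.223 0.776
  outer loop
   vertex 1.8 0.1 3.1
   vertex 4.0 1.4 4.4
   vertex 1.2 0.6 2.5
  endloop
 endfacet
 facet normal -0.469 -0.086 0.879
  outer loop
   vertex 1.8 0.1 3.1
   vertex 4.8 0.1 4.7
   vertex 4.0 1.4 4.4
  endloop
 endfacet
 facet normal -0.049 -0.791 -0.610
  outer loop
   vertex 1.8 0.1 3.1
   vertex 1.2 0.6 2.5
   vertex 2.7 1.2 1.6
  endloop
 endfacet
 facet normal 0.251 -0.846 -0.470
  outer loop
   vertex 1.8 0.1 3.1
   vertex 2.7 1.2 1.6
   vertex 4.8 0.1 4.7
  endloop
 endfacet
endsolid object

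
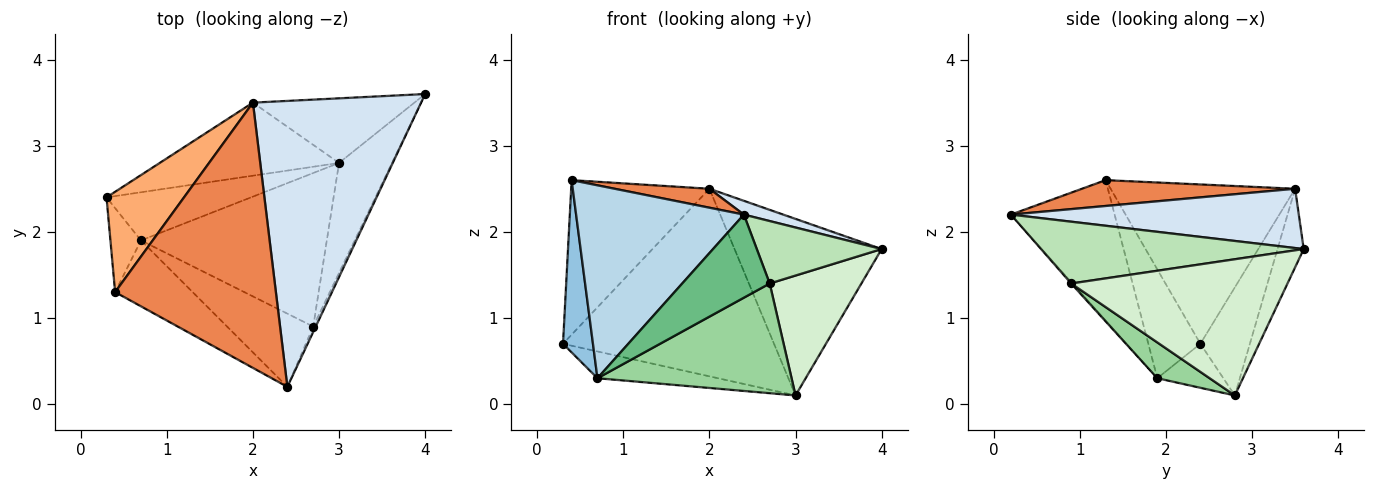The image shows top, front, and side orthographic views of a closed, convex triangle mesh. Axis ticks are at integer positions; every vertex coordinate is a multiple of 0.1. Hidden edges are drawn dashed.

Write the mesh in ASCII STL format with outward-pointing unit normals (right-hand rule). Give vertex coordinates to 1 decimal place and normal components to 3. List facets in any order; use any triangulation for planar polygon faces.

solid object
 facet normal -0.257 0.470 -0.844
  outer loop
   vertex 0.7 1.9 0.3
   vertex 0.3 2.4 0.7
   vertex 3.0 2.8 0.1
  endloop
 endfacet
 facet normal -0.842 -0.485 -0.236
  outer loop
   vertex 0.7 1.9 0.3
   vertex 0.4 1.3 2.6
   vertex 0.3 2.4 0.7
  endloop
 endfacet
 facet normal -0.505 -0.817 -0.279
  outer loop
   vertex 0.7 1.9 0.3
   vertex 2.4 0.2 2.2
   vertex 0.4 1.3 2.6
  endloop
 endfacet
 facet normal 0.332 -0.045 0.942
  outer loop
   vertex 2.0 3.5 2.5
   vertex 2.4 0.2 2.2
   vertex 4.0 3.6 1.8
  endloop
 endfacet
 facet normal 0.158 -0.070 0.985
  outer loop
   vertex 2.0 3.5 2.5
   vertex 0.4 1.3 2.6
   vertex 2.4 0.2 2.2
  endloop
 endfacet
 facet normal -0.746 0.559 0.363
  outer loop
   vertex 2.0 3.5 2.5
   vertex 0.3 2.4 0.7
   vertex 0.4 1.3 2.6
  endloop
 endfacet
 facet normal -0.214 0.910 -0.355
  outer loop
   vertex 2.0 3.5 2.5
   vertex 3.0 2.8 0.1
   vertex 0.3 2.4 0.7
  endloop
 endfacet
 facet normal -0.165 0.926 -0.339
  outer loop
   vertex 2.0 3.5 2.5
   vertex 4.0 3.6 1.8
   vertex 3.0 2.8 0.1
  endloop
 endfacet
 facet normal -0.012 -0.750 -0.661
  outer loop
   vertex 2.7 0.9 1.4
   vertex 2.4 0.2 2.2
   vertex 0.7 1.9 0.3
  endloop
 endfacet
 facet normal 0.155 -0.574 -0.804
  outer loop
   vertex 2.7 0.9 1.4
   vertex 0.7 1.9 0.3
   vertex 3.0 2.8 0.1
  endloop
 endfacet
 facet normal 0.903 -0.429 -0.037
  outer loop
   vertex 2.7 0.9 1.4
   vertex 4.0 3.6 1.8
   vertex 2.4 0.2 2.2
  endloop
 endfacet
 facet normal 0.867 -0.367 -0.337
  outer loop
   vertex 2.7 0.9 1.4
   vertex 3.0 2.8 0.1
   vertex 4.0 3.6 1.8
  endloop
 endfacet
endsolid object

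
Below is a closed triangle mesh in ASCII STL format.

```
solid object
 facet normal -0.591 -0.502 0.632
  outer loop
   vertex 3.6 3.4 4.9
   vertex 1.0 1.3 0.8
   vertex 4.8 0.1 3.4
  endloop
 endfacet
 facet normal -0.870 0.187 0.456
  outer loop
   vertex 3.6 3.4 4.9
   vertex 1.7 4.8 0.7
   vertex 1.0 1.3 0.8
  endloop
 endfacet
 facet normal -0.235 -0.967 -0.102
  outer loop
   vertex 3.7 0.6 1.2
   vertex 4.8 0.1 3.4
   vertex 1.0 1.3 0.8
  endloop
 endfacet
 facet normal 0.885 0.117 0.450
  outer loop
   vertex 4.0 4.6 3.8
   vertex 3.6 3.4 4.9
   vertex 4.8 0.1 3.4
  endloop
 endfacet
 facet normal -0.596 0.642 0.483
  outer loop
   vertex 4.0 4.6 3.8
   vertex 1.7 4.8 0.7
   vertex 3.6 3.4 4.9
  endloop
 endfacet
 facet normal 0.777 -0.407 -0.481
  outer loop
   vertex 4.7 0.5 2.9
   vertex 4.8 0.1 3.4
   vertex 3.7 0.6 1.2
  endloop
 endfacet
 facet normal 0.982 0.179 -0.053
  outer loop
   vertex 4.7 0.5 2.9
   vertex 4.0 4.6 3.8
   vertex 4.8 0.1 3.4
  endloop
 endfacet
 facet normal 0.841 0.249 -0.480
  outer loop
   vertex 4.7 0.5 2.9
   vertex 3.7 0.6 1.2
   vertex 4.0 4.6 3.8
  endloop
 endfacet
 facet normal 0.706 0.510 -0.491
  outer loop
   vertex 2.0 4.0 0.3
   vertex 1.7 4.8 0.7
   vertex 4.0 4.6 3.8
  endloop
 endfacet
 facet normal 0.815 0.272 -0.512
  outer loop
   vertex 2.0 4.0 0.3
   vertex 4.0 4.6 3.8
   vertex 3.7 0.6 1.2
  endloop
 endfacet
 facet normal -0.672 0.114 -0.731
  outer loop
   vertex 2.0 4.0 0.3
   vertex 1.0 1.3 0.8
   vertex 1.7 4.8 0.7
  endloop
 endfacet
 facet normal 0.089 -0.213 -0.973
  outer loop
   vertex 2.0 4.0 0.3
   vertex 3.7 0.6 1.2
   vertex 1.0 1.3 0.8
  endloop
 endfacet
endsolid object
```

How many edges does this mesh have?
18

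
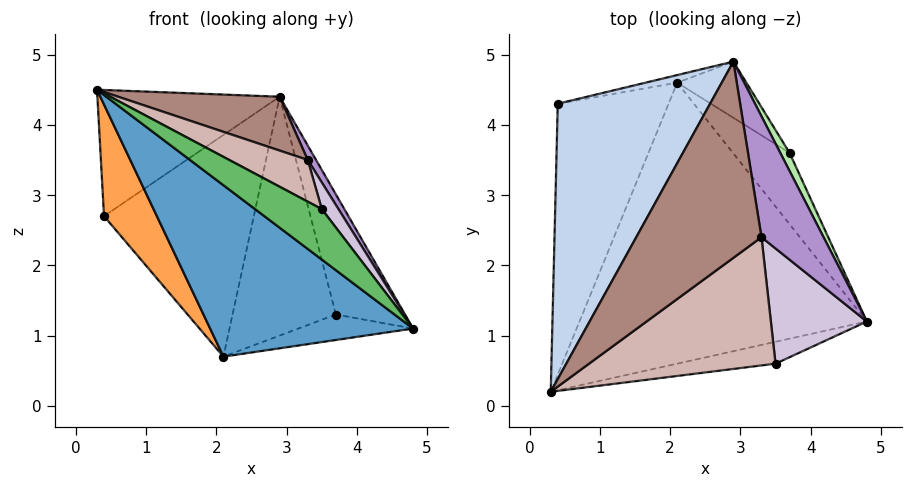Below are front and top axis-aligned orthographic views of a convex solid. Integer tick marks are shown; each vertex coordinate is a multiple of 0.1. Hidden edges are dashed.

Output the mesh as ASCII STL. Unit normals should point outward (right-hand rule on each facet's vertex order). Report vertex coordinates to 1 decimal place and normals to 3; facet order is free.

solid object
 facet normal -0.468 -0.460 -0.755
  outer loop
   vertex 2.1 4.6 0.7
   vertex 4.8 1.2 1.1
   vertex 0.3 0.2 4.5
  endloop
 endfacet
 facet normal -0.583 0.338 0.738
  outer loop
   vertex 0.4 4.3 2.7
   vertex 0.3 0.2 4.5
   vertex 2.9 4.9 4.4
  endloop
 endfacet
 facet normal -0.714 -0.267 -0.647
  outer loop
   vertex 0.4 4.3 2.7
   vertex 2.1 4.6 0.7
   vertex 0.3 0.2 4.5
  endloop
 endfacet
 facet normal -0.212 0.977 -0.033
  outer loop
   vertex 0.4 4.3 2.7
   vertex 2.9 4.9 4.4
   vertex 2.1 4.6 0.7
  endloop
 endfacet
 facet normal -0.096 -0.913 -0.396
  outer loop
   vertex 3.5 0.6 2.8
   vertex 0.3 0.2 4.5
   vertex 4.8 1.2 1.1
  endloop
 endfacet
 facet normal 0.909 0.412 0.062
  outer loop
   vertex 3.7 3.6 1.3
   vertex 2.9 4.9 4.4
   vertex 4.8 1.2 1.1
  endloop
 endfacet
 facet normal 0.491 0.293 -0.820
  outer loop
   vertex 3.7 3.6 1.3
   vertex 4.8 1.2 1.1
   vertex 2.1 4.6 0.7
  endloop
 endfacet
 facet normal 0.570 0.800 -0.188
  outer loop
   vertex 3.7 3.6 1.3
   vertex 2.1 4.6 0.7
   vertex 2.9 4.9 4.4
  endloop
 endfacet
 facet normal 0.831 -0.066 0.552
  outer loop
   vertex 3.3 2.4 3.5
   vertex 4.8 1.2 1.1
   vertex 2.9 4.9 4.4
  endloop
 endfacet
 facet normal 0.809 -0.133 0.572
  outer loop
   vertex 3.3 2.4 3.5
   vertex 3.5 0.6 2.8
   vertex 4.8 1.2 1.1
  endloop
 endfacet
 facet normal 0.458 -0.235 0.857
  outer loop
   vertex 3.3 2.4 3.5
   vertex 2.9 4.9 4.4
   vertex 0.3 0.2 4.5
  endloop
 endfacet
 facet normal 0.478 -0.272 0.835
  outer loop
   vertex 3.3 2.4 3.5
   vertex 0.3 0.2 4.5
   vertex 3.5 0.6 2.8
  endloop
 endfacet
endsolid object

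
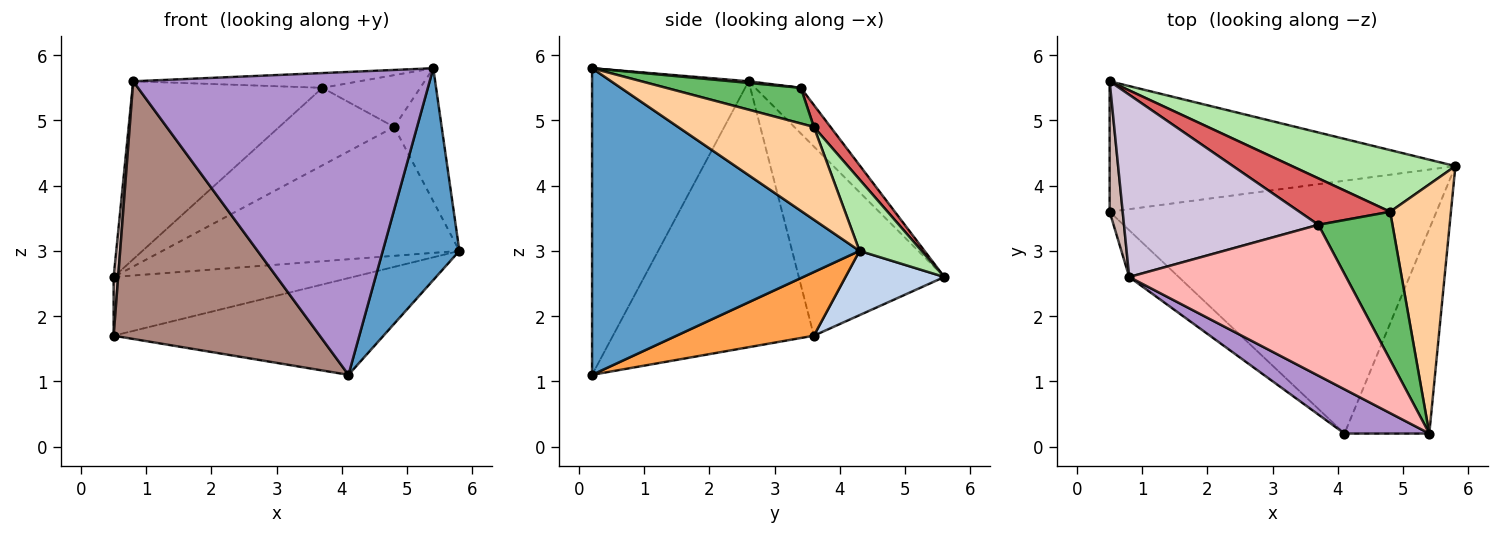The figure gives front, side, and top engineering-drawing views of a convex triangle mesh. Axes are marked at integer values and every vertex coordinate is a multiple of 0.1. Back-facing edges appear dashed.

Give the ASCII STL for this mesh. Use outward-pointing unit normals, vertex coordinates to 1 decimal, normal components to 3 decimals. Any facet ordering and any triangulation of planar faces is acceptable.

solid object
 facet normal 0.929 -0.266 -0.257
  outer loop
   vertex 5.4 0.2 5.8
   vertex 4.1 0.2 1.1
   vertex 5.8 4.3 3.0
  endloop
 endfacet
 facet normal 0.167 0.405 -0.899
  outer loop
   vertex 0.5 3.6 1.7
   vertex 0.5 5.6 2.6
   vertex 5.8 4.3 3.0
  endloop
 endfacet
 facet normal 0.179 0.352 -0.919
  outer loop
   vertex 0.5 3.6 1.7
   vertex 5.8 4.3 3.0
   vertex 4.1 0.2 1.1
  endloop
 endfacet
 facet normal 0.803 0.281 0.526
  outer loop
   vertex 4.8 3.6 4.9
   vertex 5.4 0.2 5.8
   vertex 5.8 4.3 3.0
  endloop
 endfacet
 facet normal 0.414 0.301 0.859
  outer loop
   vertex 4.8 3.6 4.9
   vertex 3.7 3.4 5.5
   vertex 5.4 0.2 5.8
  endloop
 endfacet
 facet normal 0.185 0.886 0.424
  outer loop
   vertex 4.8 3.6 4.9
   vertex 5.8 4.3 3.0
   vertex 0.5 5.6 2.6
  endloop
 endfacet
 facet normal 0.123 0.851 0.510
  outer loop
   vertex 4.8 3.6 4.9
   vertex 0.5 5.6 2.6
   vertex 3.7 3.4 5.5
  endloop
 endfacet
 facet normal 0.007 0.097 0.995
  outer loop
   vertex 0.8 2.6 5.6
   vertex 5.4 0.2 5.8
   vertex 3.7 3.4 5.5
  endloop
 endfacet
 facet normal -0.463 -0.877 0.128
  outer loop
   vertex 0.8 2.6 5.6
   vertex 4.1 0.2 1.1
   vertex 5.4 0.2 5.8
  endloop
 endfacet
 facet normal -0.166 0.689 0.706
  outer loop
   vertex 0.8 2.6 5.6
   vertex 3.7 3.4 5.5
   vertex 0.5 5.6 2.6
  endloop
 endfacet
 facet normal -0.692 -0.710 -0.129
  outer loop
   vertex 0.8 2.6 5.6
   vertex 0.5 3.6 1.7
   vertex 4.1 0.2 1.1
  endloop
 endfacet
 facet normal -0.997 -0.031 0.069
  outer loop
   vertex 0.8 2.6 5.6
   vertex 0.5 5.6 2.6
   vertex 0.5 3.6 1.7
  endloop
 endfacet
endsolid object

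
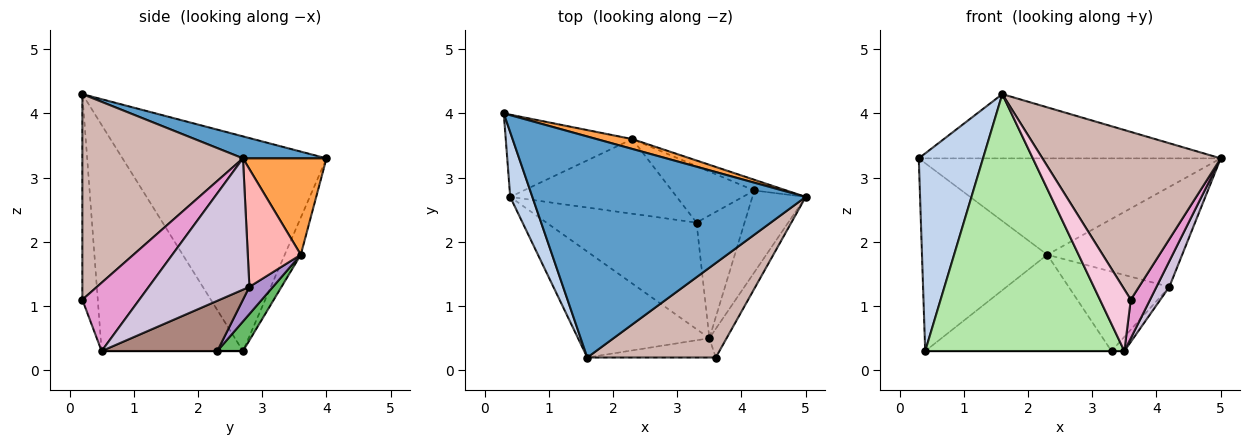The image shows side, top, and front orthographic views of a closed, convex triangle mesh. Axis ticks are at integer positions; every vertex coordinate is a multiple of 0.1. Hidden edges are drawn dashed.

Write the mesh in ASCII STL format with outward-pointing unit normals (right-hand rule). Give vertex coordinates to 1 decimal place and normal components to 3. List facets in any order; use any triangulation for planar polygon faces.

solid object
 facet normal 0.077 0.278 0.957
  outer loop
   vertex 1.6 0.2 4.3
   vertex 5.0 2.7 3.3
   vertex 0.3 4.0 3.3
  endloop
 endfacet
 facet normal -0.949 -0.299 0.098
  outer loop
   vertex 0.4 2.7 0.3
   vertex 1.6 0.2 4.3
   vertex 0.3 4.0 3.3
  endloop
 endfacet
 facet normal 0.265 0.959 0.098
  outer loop
   vertex 2.3 3.6 1.8
   vertex 0.3 4.0 3.3
   vertex 5.0 2.7 3.3
  endloop
 endfacet
 facet normal -0.117 0.910 -0.398
  outer loop
   vertex 2.3 3.6 1.8
   vertex 0.4 2.7 0.3
   vertex 0.3 4.0 3.3
  endloop
 endfacet
 facet normal 0.108 0.786 -0.609
  outer loop
   vertex 2.3 3.6 1.8
   vertex 3.3 2.3 0.3
   vertex 0.4 2.7 0.3
  endloop
 endfacet
 facet normal -0.549 -0.773 -0.319
  outer loop
   vertex 3.5 0.5 0.3
   vertex 1.6 0.2 4.3
   vertex 0.4 2.7 0.3
  endloop
 endfacet
 facet normal 0.000 0.000 -1.000
  outer loop
   vertex 3.5 0.5 0.3
   vertex 0.4 2.7 0.3
   vertex 3.3 2.3 0.3
  endloop
 endfacet
 facet normal 0.364 0.926 -0.099
  outer loop
   vertex 4.2 2.8 1.3
   vertex 2.3 3.6 1.8
   vertex 5.0 2.7 3.3
  endloop
 endfacet
 facet normal 0.187 0.801 -0.569
  outer loop
   vertex 4.2 2.8 1.3
   vertex 3.3 2.3 0.3
   vertex 2.3 3.6 1.8
  endloop
 endfacet
 facet normal 0.920 -0.117 -0.374
  outer loop
   vertex 4.2 2.8 1.3
   vertex 5.0 2.7 3.3
   vertex 3.5 0.5 0.3
  endloop
 endfacet
 facet normal 0.721 0.080 -0.689
  outer loop
   vertex 4.2 2.8 1.3
   vertex 3.5 0.5 0.3
   vertex 3.3 2.3 0.3
  endloop
 endfacet
 facet normal 0.617 -0.685 0.386
  outer loop
   vertex 3.6 0.2 1.1
   vertex 5.0 2.7 3.3
   vertex 1.6 0.2 4.3
  endloop
 endfacet
 facet normal 0.921 -0.312 -0.232
  outer loop
   vertex 3.6 0.2 1.1
   vertex 3.5 0.5 0.3
   vertex 5.0 2.7 3.3
  endloop
 endfacet
 facet normal -0.431 -0.861 -0.269
  outer loop
   vertex 3.6 0.2 1.1
   vertex 1.6 0.2 4.3
   vertex 3.5 0.5 0.3
  endloop
 endfacet
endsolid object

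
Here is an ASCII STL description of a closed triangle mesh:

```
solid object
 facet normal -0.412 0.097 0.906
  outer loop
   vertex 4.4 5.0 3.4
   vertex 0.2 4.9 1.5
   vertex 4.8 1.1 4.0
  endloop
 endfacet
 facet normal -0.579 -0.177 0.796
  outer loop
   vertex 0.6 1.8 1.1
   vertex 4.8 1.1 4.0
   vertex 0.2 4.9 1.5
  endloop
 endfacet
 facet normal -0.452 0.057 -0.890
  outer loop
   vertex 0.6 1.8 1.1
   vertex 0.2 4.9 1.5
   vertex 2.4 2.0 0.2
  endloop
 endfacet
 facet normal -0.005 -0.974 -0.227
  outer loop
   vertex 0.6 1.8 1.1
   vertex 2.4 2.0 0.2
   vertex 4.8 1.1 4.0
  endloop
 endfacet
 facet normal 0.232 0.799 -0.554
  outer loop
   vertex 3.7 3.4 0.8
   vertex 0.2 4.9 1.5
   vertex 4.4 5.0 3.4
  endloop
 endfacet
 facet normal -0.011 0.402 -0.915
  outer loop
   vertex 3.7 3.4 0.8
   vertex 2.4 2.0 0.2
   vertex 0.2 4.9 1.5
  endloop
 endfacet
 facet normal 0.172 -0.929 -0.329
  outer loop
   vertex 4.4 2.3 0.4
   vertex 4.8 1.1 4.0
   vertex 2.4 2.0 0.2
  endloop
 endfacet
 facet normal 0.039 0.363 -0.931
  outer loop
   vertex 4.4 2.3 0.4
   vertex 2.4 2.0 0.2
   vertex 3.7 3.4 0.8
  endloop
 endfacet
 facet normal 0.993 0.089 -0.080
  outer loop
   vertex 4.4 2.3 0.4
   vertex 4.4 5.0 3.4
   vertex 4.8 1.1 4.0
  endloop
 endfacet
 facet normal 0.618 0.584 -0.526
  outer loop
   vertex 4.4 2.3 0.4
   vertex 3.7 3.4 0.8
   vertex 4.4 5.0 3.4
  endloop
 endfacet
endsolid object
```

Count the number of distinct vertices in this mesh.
7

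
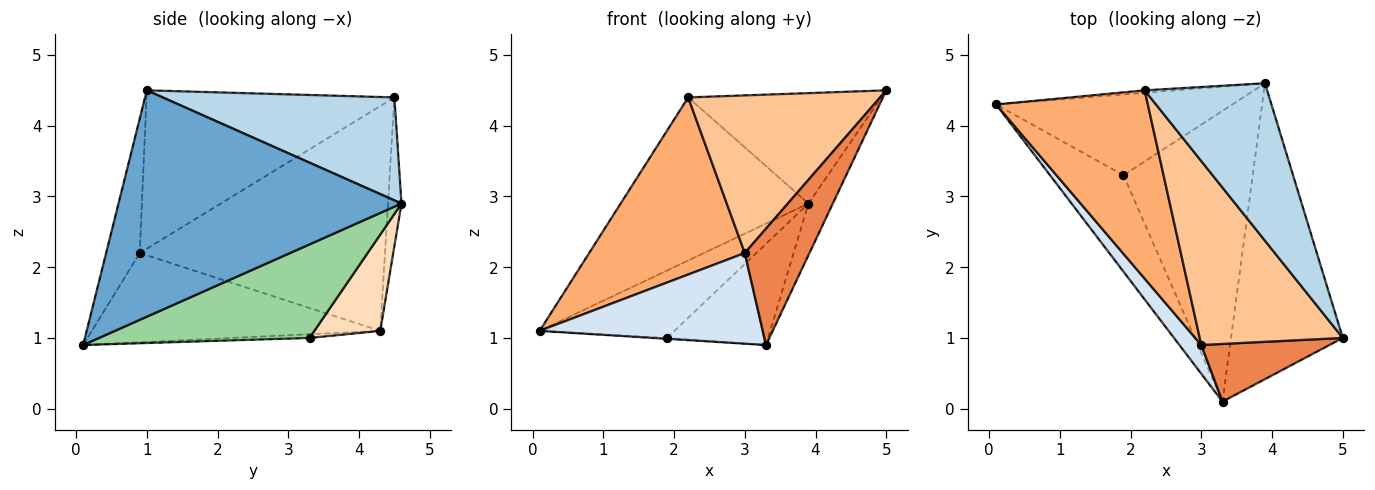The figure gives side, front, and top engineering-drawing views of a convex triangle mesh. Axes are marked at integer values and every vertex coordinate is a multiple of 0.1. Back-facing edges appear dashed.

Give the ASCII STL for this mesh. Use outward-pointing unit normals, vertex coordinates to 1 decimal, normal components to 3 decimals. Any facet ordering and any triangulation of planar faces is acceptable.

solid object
 facet normal 0.894 0.077 -0.441
  outer loop
   vertex 3.3 0.1 0.9
   vertex 3.9 4.6 2.9
   vertex 5.0 1.0 4.5
  endloop
 endfacet
 facet normal -0.072 0.997 -0.015
  outer loop
   vertex 2.2 4.5 4.4
   vertex 3.9 4.6 2.9
   vertex 0.1 4.3 1.1
  endloop
 endfacet
 facet normal 0.567 0.473 0.674
  outer loop
   vertex 2.2 4.5 4.4
   vertex 5.0 1.0 4.5
   vertex 3.9 4.6 2.9
  endloop
 endfacet
 facet normal -0.776 -0.601 0.190
  outer loop
   vertex 3.0 0.9 2.2
   vertex 0.1 4.3 1.1
   vertex 3.3 0.1 0.9
  endloop
 endfacet
 facet normal -0.422 -0.812 0.402
  outer loop
   vertex 3.0 0.9 2.2
   vertex 3.3 0.1 0.9
   vertex 5.0 1.0 4.5
  endloop
 endfacet
 facet normal -0.734 -0.466 0.495
  outer loop
   vertex 3.0 0.9 2.2
   vertex 2.2 4.5 4.4
   vertex 0.1 4.3 1.1
  endloop
 endfacet
 facet normal -0.643 -0.498 0.581
  outer loop
   vertex 3.0 0.9 2.2
   vertex 5.0 1.0 4.5
   vertex 2.2 4.5 4.4
  endloop
 endfacet
 facet normal 0.299 0.611 -0.733
  outer loop
   vertex 1.9 3.3 1.0
   vertex 0.1 4.3 1.1
   vertex 3.9 4.6 2.9
  endloop
 endfacet
 facet normal -0.050 0.009 -0.999
  outer loop
   vertex 1.9 3.3 1.0
   vertex 3.3 0.1 0.9
   vertex 0.1 4.3 1.1
  endloop
 endfacet
 facet normal 0.564 0.271 -0.780
  outer loop
   vertex 1.9 3.3 1.0
   vertex 3.9 4.6 2.9
   vertex 3.3 0.1 0.9
  endloop
 endfacet
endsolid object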